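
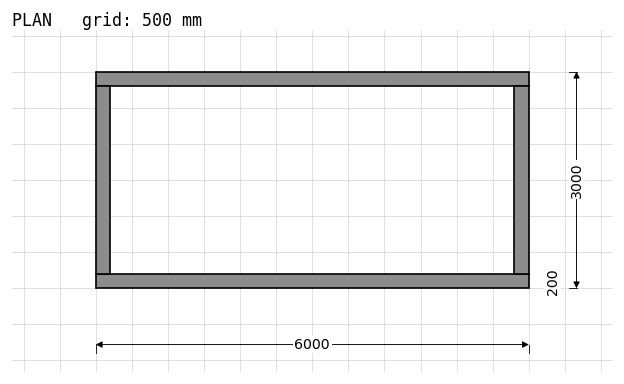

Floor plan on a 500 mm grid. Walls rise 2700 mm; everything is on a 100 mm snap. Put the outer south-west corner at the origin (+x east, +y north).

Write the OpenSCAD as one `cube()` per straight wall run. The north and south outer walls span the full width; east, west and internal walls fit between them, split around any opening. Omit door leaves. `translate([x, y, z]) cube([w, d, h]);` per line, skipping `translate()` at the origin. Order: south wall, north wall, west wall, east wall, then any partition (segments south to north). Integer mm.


cube([6000, 200, 2700]);
translate([0, 2800, 0]) cube([6000, 200, 2700]);
translate([0, 200, 0]) cube([200, 2600, 2700]);
translate([5800, 200, 0]) cube([200, 2600, 2700]);


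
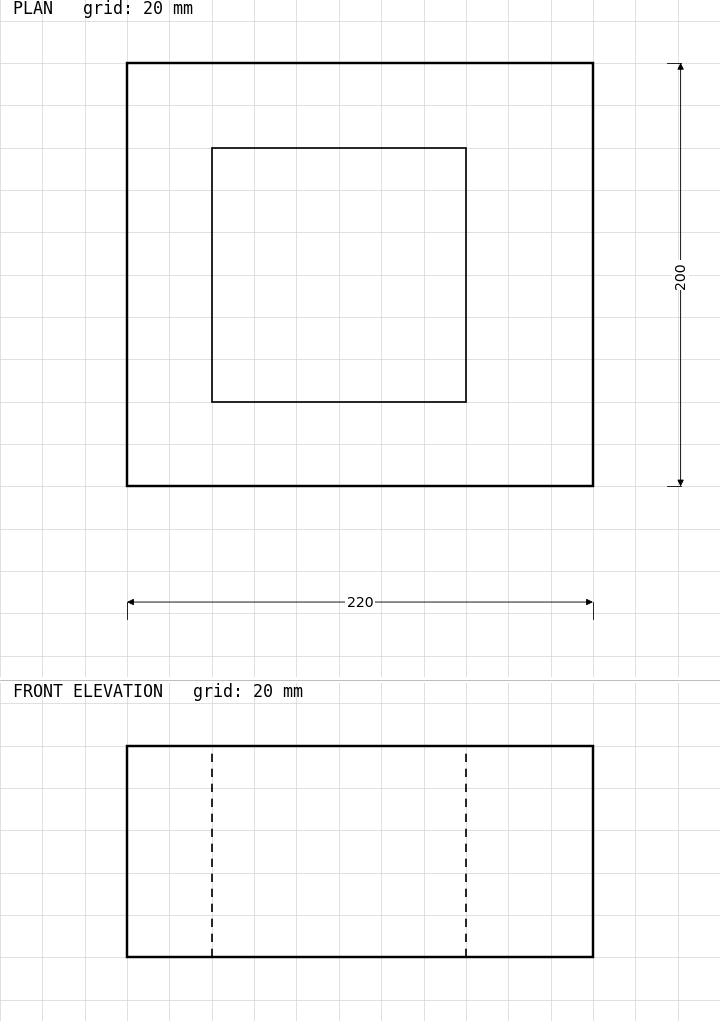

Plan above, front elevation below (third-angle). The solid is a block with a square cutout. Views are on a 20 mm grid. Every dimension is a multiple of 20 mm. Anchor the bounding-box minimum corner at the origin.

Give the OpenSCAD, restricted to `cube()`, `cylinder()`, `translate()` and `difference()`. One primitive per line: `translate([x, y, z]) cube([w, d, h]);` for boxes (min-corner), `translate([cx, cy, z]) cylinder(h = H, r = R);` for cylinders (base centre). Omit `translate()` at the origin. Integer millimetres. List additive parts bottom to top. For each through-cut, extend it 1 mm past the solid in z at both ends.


difference() {
  cube([220, 200, 100]);
  translate([40, 40, -1]) cube([120, 120, 102]);
}


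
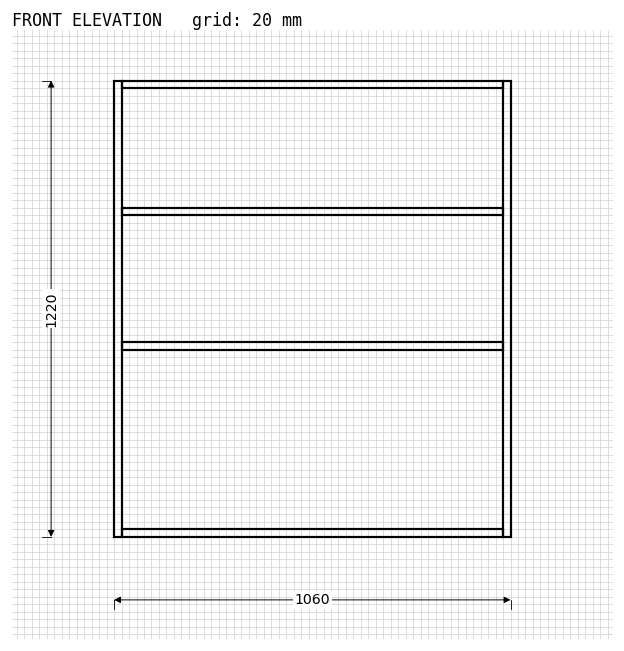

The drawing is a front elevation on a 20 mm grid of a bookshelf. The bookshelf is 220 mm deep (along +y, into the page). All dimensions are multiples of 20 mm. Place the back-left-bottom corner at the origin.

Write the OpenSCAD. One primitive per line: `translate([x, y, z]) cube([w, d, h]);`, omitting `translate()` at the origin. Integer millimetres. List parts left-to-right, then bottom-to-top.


cube([20, 220, 1220]);
translate([20, 0, 0]) cube([1020, 220, 20]);
translate([20, 0, 500]) cube([1020, 220, 20]);
translate([20, 0, 860]) cube([1020, 220, 20]);
translate([20, 0, 1200]) cube([1020, 220, 20]);
translate([1040, 0, 0]) cube([20, 220, 1220]);


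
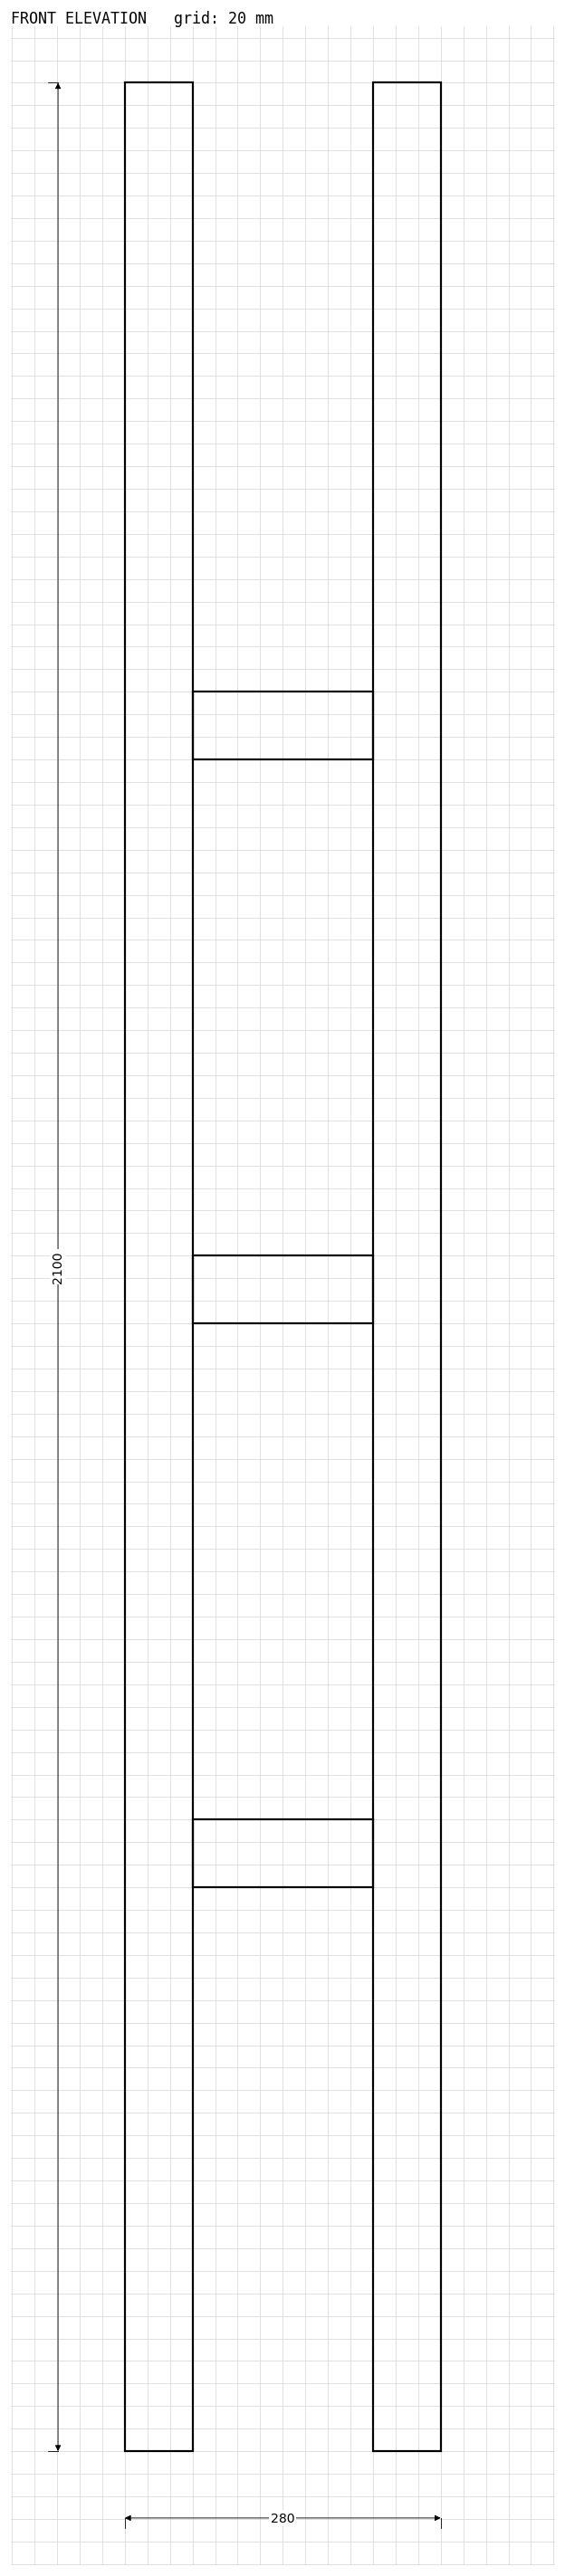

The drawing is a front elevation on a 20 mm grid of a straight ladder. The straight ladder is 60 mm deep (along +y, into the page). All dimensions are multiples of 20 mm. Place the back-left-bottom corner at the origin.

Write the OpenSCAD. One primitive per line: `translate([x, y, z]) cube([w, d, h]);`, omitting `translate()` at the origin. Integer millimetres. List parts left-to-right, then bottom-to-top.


cube([60, 60, 2100]);
translate([60, 0, 500]) cube([160, 60, 60]);
translate([60, 0, 1000]) cube([160, 60, 60]);
translate([60, 0, 1500]) cube([160, 60, 60]);
translate([220, 0, 0]) cube([60, 60, 2100]);


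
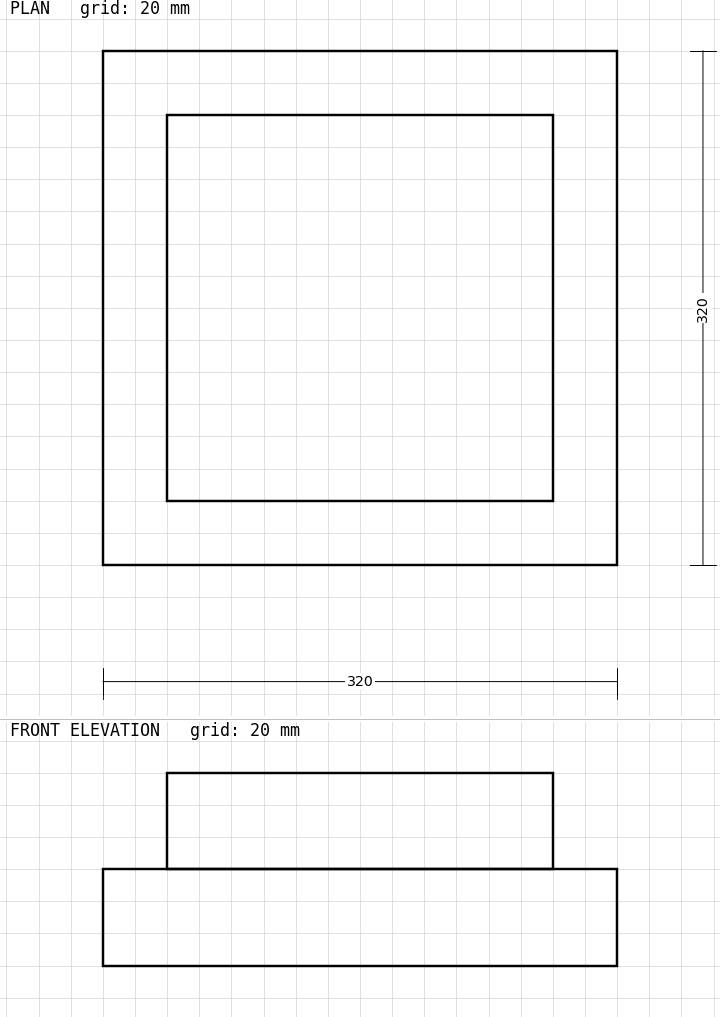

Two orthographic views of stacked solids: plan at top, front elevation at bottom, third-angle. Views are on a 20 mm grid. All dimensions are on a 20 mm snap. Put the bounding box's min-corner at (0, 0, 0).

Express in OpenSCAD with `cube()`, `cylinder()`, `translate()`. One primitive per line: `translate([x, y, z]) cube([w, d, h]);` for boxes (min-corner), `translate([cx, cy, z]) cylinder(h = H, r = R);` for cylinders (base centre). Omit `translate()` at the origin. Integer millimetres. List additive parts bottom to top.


cube([320, 320, 60]);
translate([40, 40, 60]) cube([240, 240, 60]);


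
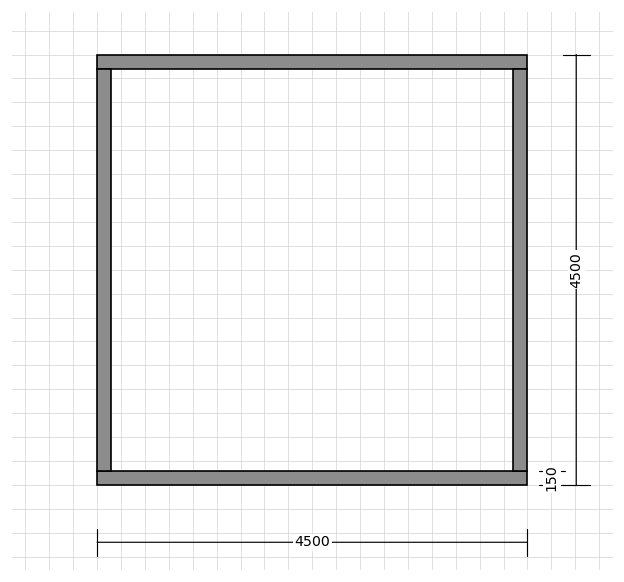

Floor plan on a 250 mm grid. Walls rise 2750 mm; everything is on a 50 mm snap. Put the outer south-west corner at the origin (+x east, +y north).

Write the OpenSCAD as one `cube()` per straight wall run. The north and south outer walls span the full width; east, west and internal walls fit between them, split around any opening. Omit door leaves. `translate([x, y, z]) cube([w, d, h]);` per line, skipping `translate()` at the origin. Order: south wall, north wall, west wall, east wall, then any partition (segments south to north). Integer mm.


cube([4500, 150, 2750]);
translate([0, 4350, 0]) cube([4500, 150, 2750]);
translate([0, 150, 0]) cube([150, 4200, 2750]);
translate([4350, 150, 0]) cube([150, 4200, 2750]);


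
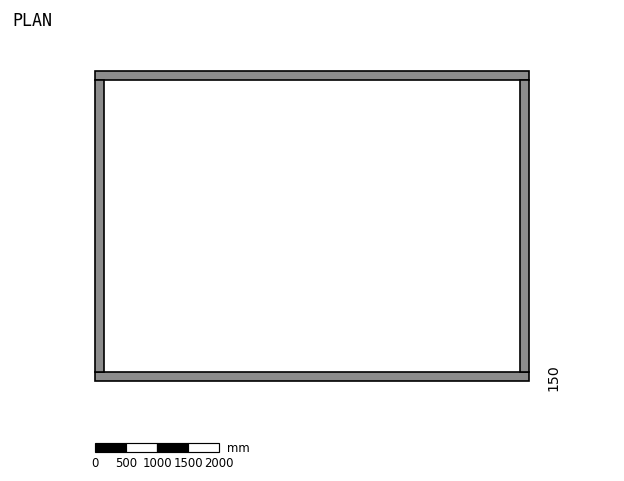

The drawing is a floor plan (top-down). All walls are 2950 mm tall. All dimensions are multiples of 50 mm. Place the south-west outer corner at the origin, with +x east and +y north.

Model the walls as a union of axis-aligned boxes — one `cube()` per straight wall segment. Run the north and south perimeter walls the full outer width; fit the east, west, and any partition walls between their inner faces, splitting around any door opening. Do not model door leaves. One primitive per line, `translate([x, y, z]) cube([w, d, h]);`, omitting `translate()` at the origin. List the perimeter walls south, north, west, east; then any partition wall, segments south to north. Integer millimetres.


cube([7000, 150, 2950]);
translate([0, 4850, 0]) cube([7000, 150, 2950]);
translate([0, 150, 0]) cube([150, 4700, 2950]);
translate([6850, 150, 0]) cube([150, 4700, 2950]);


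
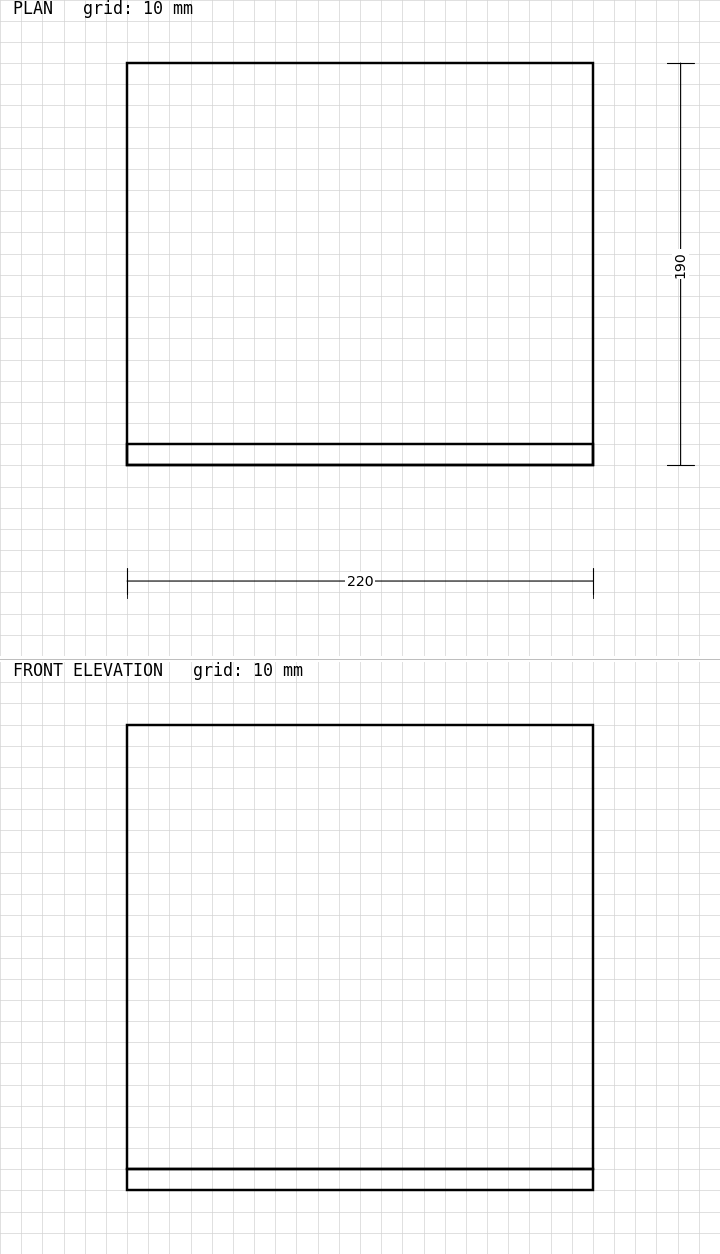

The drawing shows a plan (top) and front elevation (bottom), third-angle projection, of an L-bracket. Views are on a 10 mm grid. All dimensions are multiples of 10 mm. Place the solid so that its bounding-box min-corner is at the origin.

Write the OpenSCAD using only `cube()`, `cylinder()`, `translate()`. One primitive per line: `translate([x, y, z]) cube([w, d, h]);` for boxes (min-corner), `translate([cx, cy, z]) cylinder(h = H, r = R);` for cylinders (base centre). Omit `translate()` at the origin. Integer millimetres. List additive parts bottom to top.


cube([220, 190, 10]);
translate([0, 0, 10]) cube([220, 10, 210]);


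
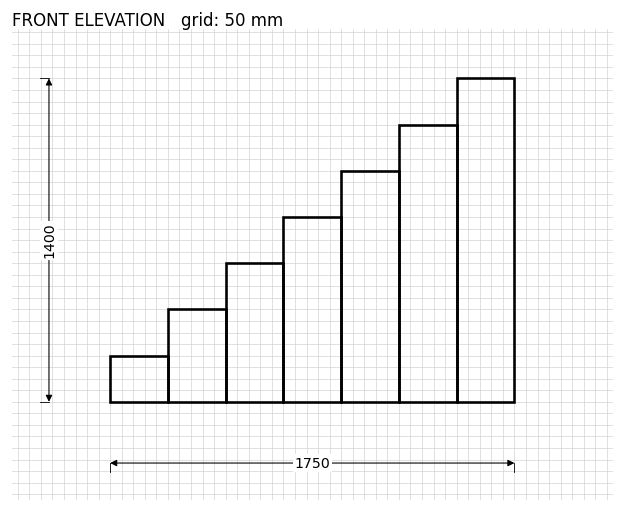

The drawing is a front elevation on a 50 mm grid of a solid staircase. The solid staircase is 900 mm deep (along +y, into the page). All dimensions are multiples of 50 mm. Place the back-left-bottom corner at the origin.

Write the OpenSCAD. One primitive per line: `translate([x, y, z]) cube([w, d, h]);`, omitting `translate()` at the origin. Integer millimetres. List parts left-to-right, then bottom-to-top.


cube([250, 900, 200]);
translate([250, 0, 0]) cube([250, 900, 400]);
translate([500, 0, 0]) cube([250, 900, 600]);
translate([750, 0, 0]) cube([250, 900, 800]);
translate([1000, 0, 0]) cube([250, 900, 1000]);
translate([1250, 0, 0]) cube([250, 900, 1200]);
translate([1500, 0, 0]) cube([250, 900, 1400]);


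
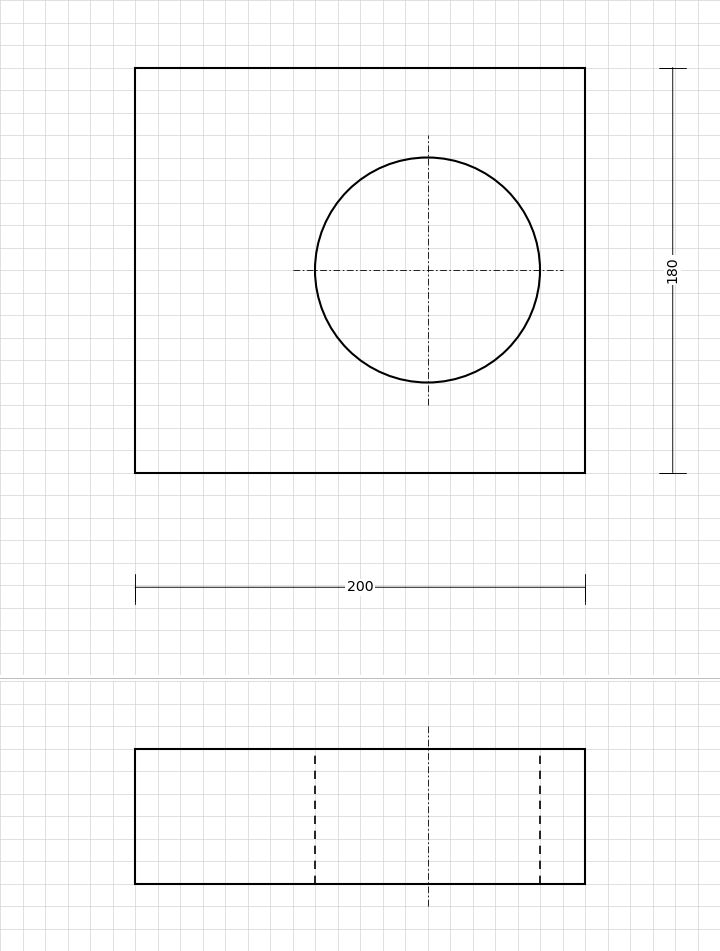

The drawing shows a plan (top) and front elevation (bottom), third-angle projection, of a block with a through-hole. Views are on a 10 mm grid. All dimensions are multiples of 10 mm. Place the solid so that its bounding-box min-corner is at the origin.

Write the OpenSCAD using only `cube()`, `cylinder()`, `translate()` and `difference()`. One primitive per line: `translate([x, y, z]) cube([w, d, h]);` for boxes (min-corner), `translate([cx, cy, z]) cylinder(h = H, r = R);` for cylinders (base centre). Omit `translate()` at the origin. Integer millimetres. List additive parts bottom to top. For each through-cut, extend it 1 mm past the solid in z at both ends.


difference() {
  cube([200, 180, 60]);
  translate([130, 90, -1]) cylinder(h = 62, r = 50);
}


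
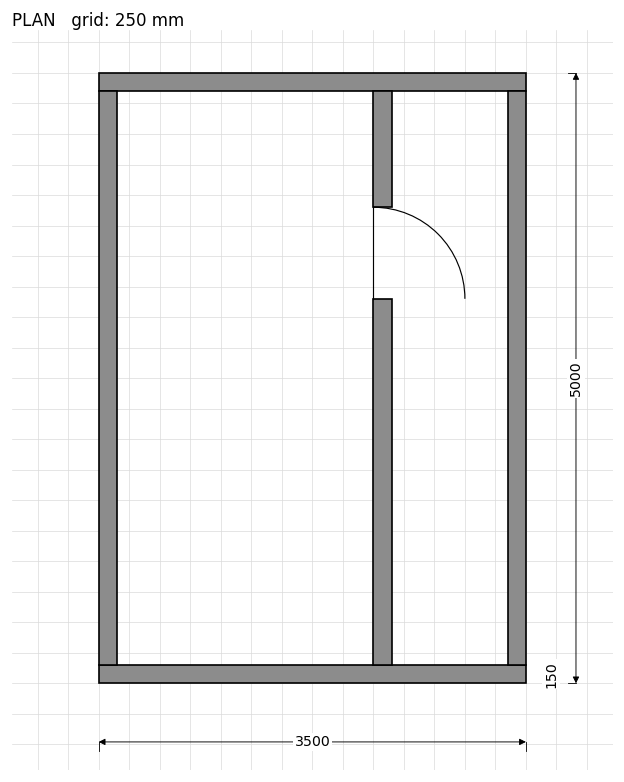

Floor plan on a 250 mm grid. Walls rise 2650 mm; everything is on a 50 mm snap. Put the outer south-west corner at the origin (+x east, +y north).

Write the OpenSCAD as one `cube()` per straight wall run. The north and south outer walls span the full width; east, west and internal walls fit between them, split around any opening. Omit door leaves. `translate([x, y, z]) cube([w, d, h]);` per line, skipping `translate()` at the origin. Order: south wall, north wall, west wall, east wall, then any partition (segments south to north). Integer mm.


cube([3500, 150, 2650]);
translate([0, 4850, 0]) cube([3500, 150, 2650]);
translate([0, 150, 0]) cube([150, 4700, 2650]);
translate([3350, 150, 0]) cube([150, 4700, 2650]);
translate([2250, 150, 0]) cube([150, 3000, 2650]);
translate([2250, 3900, 0]) cube([150, 950, 2650]);


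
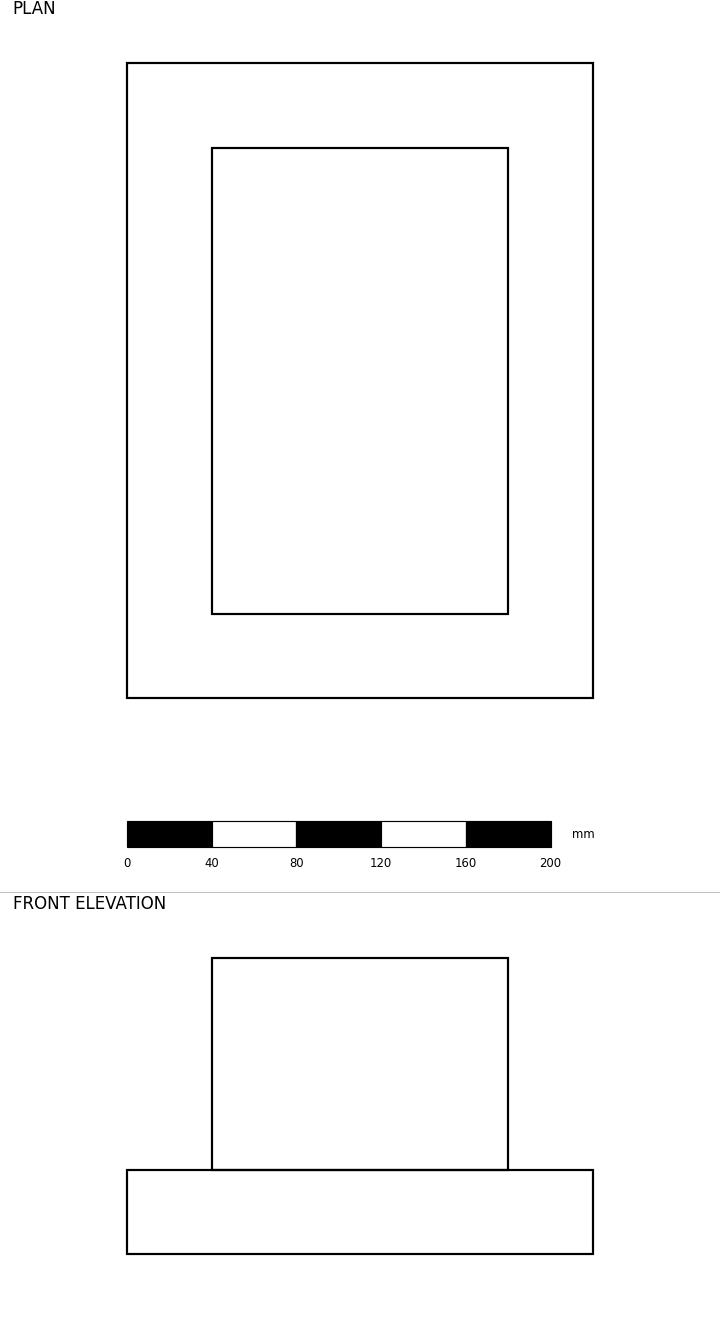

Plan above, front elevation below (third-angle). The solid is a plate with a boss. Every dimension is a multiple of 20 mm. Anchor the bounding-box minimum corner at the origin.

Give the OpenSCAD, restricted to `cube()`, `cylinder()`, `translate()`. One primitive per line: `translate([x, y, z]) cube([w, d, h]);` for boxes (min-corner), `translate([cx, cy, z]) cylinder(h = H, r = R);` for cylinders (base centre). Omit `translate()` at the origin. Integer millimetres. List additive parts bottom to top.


cube([220, 300, 40]);
translate([40, 40, 40]) cube([140, 220, 100]);


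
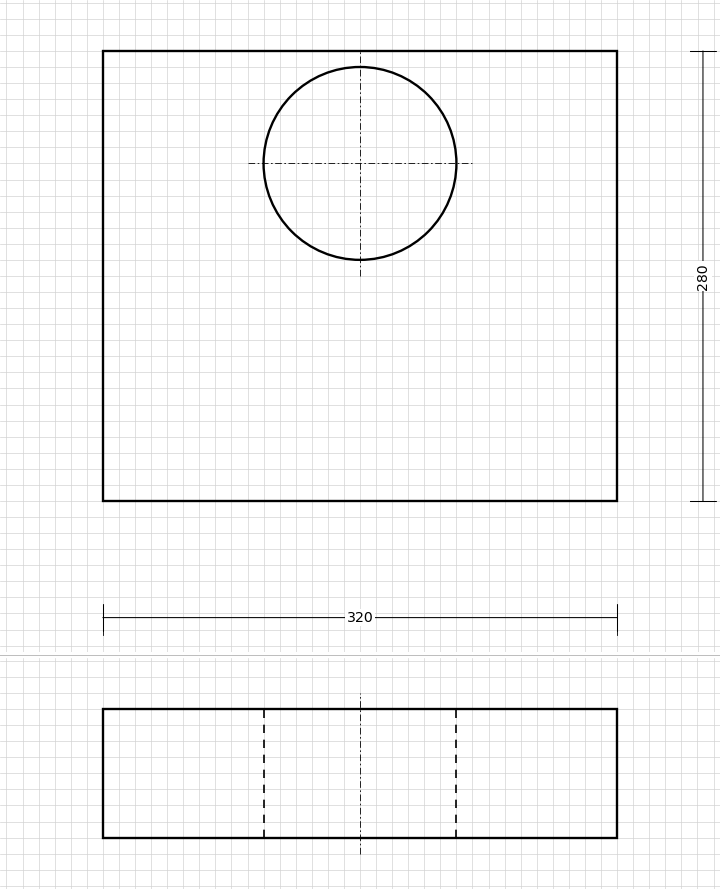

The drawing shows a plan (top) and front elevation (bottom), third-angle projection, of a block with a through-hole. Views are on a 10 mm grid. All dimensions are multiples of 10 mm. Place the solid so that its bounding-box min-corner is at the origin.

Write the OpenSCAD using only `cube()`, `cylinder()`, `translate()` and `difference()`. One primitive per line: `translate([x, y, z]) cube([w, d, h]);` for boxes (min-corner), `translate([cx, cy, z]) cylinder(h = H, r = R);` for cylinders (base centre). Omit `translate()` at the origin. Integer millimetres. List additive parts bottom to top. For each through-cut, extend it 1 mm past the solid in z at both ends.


difference() {
  cube([320, 280, 80]);
  translate([160, 210, -1]) cylinder(h = 82, r = 60);
}


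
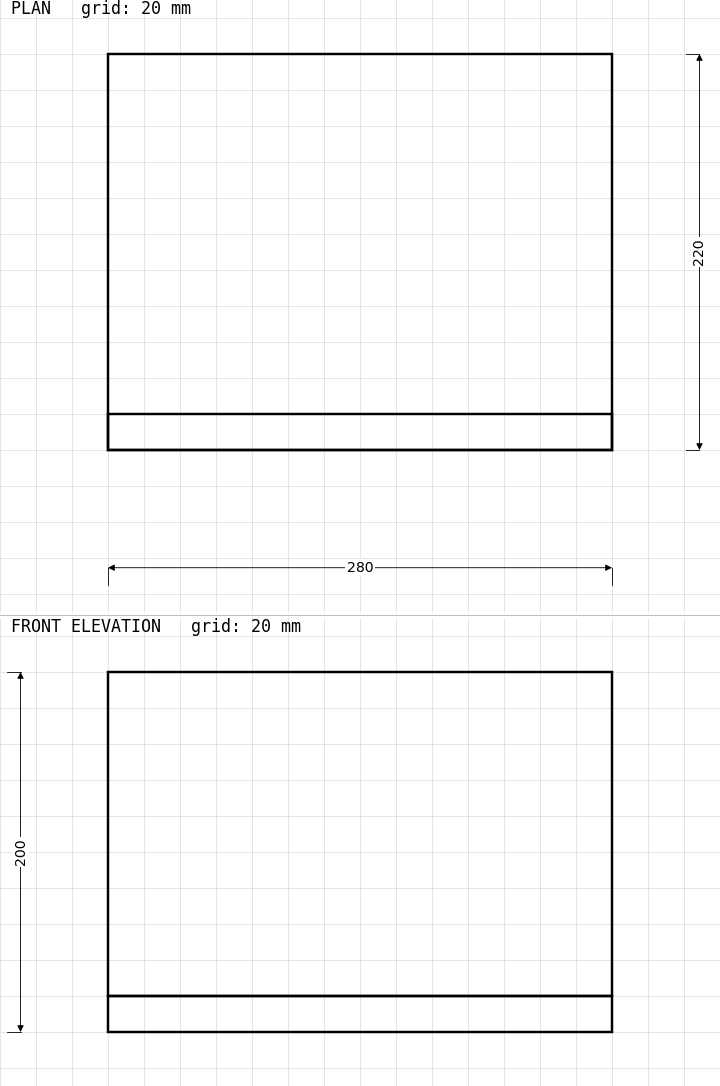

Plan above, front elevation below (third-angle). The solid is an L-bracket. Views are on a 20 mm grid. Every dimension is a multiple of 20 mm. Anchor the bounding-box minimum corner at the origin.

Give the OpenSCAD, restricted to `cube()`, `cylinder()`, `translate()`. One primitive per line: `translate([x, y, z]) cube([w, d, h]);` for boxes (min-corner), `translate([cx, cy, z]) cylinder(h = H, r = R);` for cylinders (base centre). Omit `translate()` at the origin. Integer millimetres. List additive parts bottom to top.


cube([280, 220, 20]);
translate([0, 0, 20]) cube([280, 20, 180]);


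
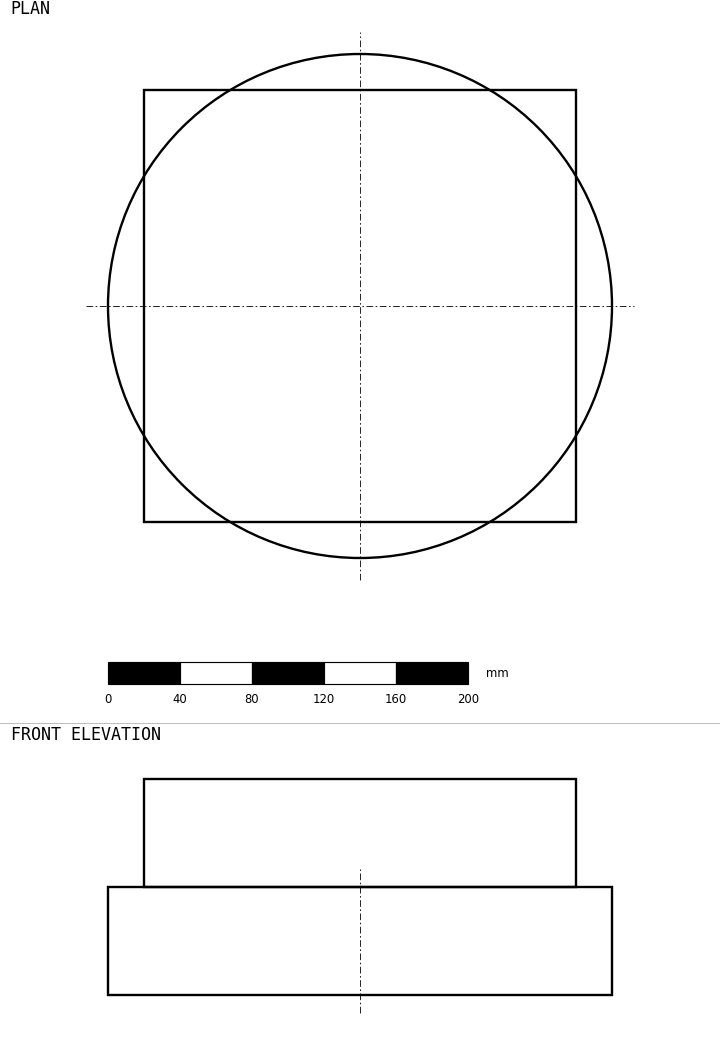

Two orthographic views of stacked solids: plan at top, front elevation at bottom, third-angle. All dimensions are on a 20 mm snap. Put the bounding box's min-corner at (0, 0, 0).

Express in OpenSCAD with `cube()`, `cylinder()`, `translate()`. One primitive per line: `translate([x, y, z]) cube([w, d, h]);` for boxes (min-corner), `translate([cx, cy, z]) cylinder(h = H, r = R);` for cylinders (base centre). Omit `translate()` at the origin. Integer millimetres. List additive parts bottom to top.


translate([140, 140, 0]) cylinder(h = 60, r = 140);
translate([20, 20, 60]) cube([240, 240, 60]);


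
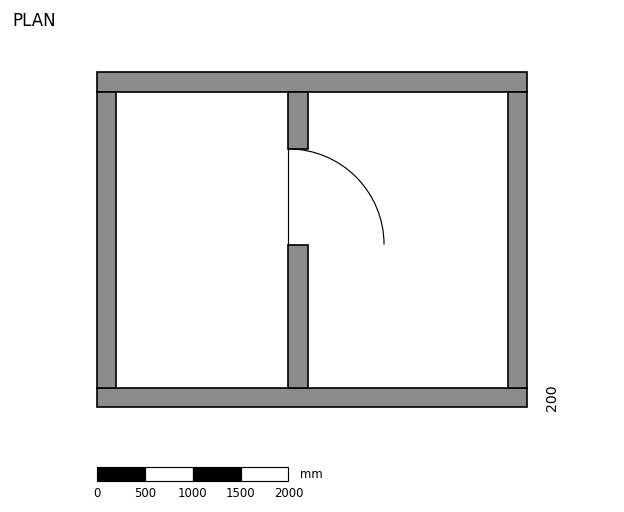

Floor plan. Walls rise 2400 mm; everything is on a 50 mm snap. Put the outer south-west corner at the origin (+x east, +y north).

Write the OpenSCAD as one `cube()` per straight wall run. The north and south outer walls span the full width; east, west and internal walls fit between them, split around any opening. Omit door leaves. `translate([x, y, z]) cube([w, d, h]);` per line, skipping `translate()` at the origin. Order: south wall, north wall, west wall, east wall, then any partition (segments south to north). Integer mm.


cube([4500, 200, 2400]);
translate([0, 3300, 0]) cube([4500, 200, 2400]);
translate([0, 200, 0]) cube([200, 3100, 2400]);
translate([4300, 200, 0]) cube([200, 3100, 2400]);
translate([2000, 200, 0]) cube([200, 1500, 2400]);
translate([2000, 2700, 0]) cube([200, 600, 2400]);


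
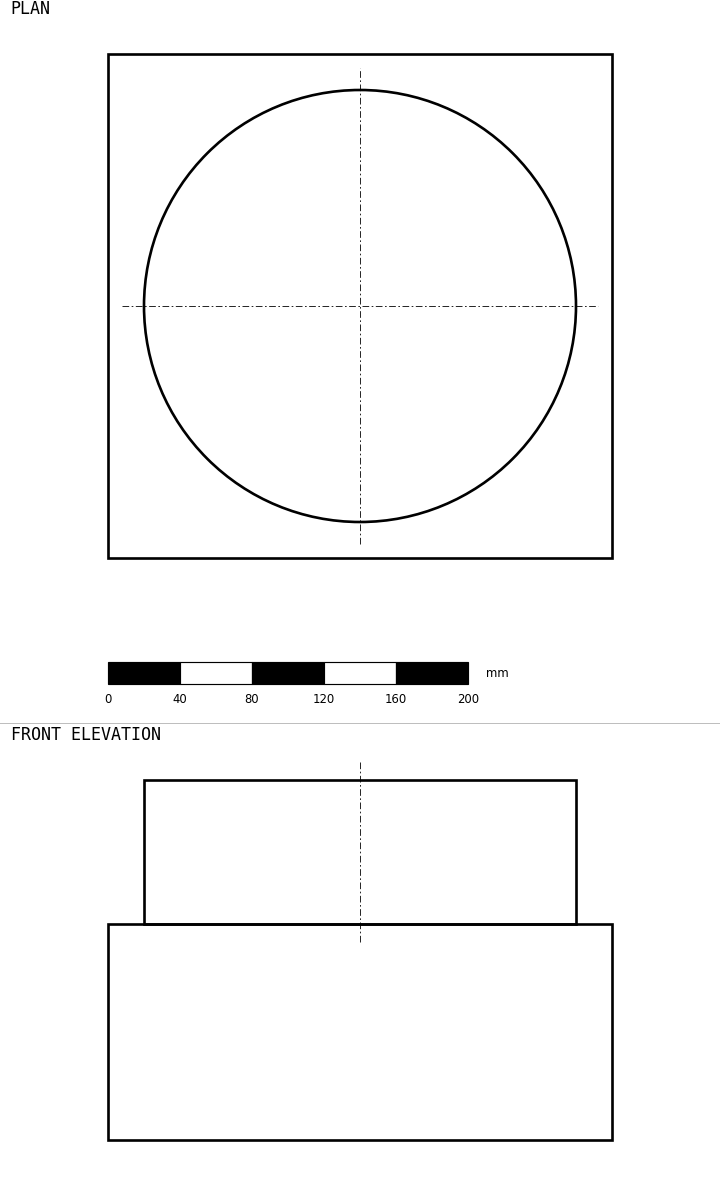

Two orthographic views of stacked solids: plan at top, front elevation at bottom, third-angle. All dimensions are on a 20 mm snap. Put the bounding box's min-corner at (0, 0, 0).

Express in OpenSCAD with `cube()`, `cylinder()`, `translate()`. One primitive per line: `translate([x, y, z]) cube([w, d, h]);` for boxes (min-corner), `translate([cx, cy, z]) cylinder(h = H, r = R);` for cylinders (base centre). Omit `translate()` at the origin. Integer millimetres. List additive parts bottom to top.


cube([280, 280, 120]);
translate([140, 140, 120]) cylinder(h = 80, r = 120);


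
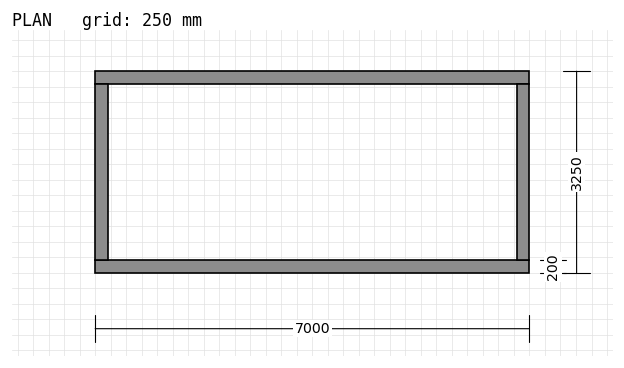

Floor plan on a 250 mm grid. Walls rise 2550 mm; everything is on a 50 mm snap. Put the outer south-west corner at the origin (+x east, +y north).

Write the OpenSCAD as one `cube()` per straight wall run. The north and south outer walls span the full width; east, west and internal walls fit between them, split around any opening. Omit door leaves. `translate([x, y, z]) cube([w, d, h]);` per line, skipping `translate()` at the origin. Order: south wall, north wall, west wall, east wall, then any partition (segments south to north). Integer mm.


cube([7000, 200, 2550]);
translate([0, 3050, 0]) cube([7000, 200, 2550]);
translate([0, 200, 0]) cube([200, 2850, 2550]);
translate([6800, 200, 0]) cube([200, 2850, 2550]);


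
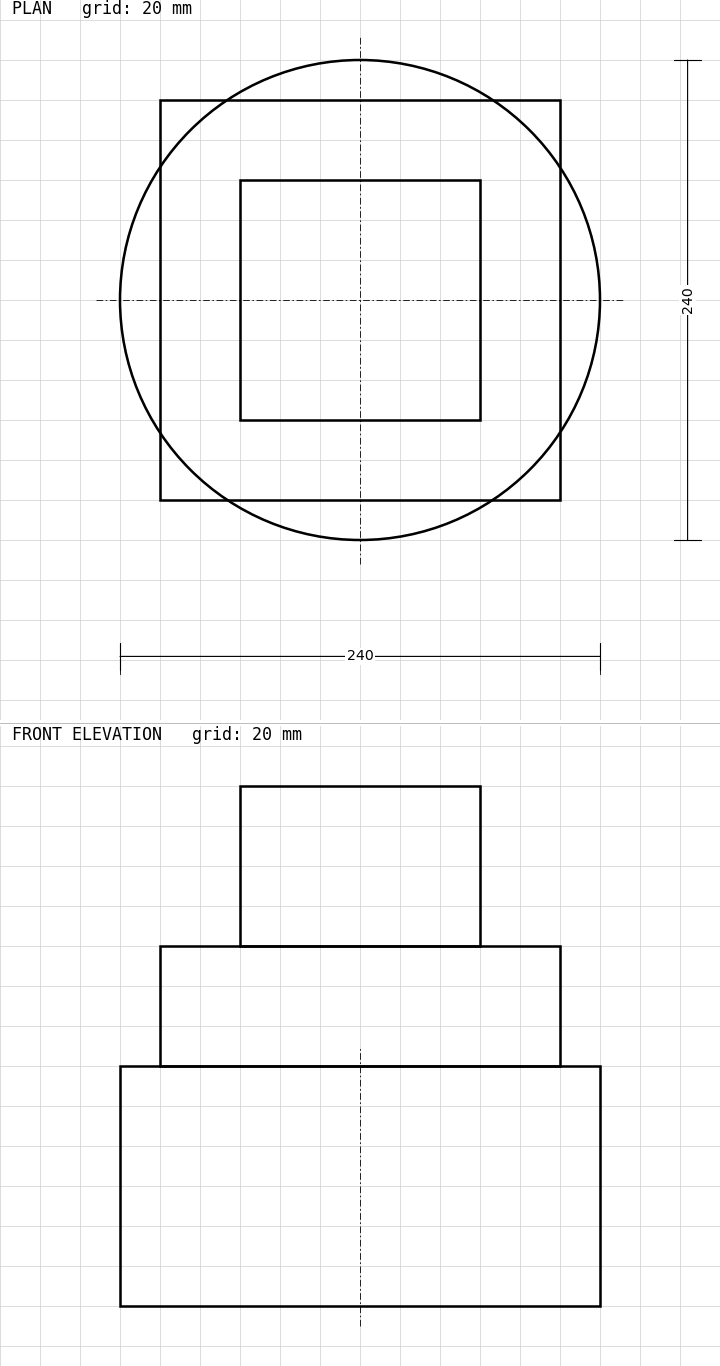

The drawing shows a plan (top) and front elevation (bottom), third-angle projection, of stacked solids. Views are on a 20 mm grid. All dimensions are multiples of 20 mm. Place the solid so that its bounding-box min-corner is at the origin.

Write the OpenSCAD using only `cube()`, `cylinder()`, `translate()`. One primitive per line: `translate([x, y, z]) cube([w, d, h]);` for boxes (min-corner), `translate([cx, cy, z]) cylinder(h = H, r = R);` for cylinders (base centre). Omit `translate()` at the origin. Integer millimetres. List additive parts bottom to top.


translate([120, 120, 0]) cylinder(h = 120, r = 120);
translate([20, 20, 120]) cube([200, 200, 60]);
translate([60, 60, 180]) cube([120, 120, 80]);


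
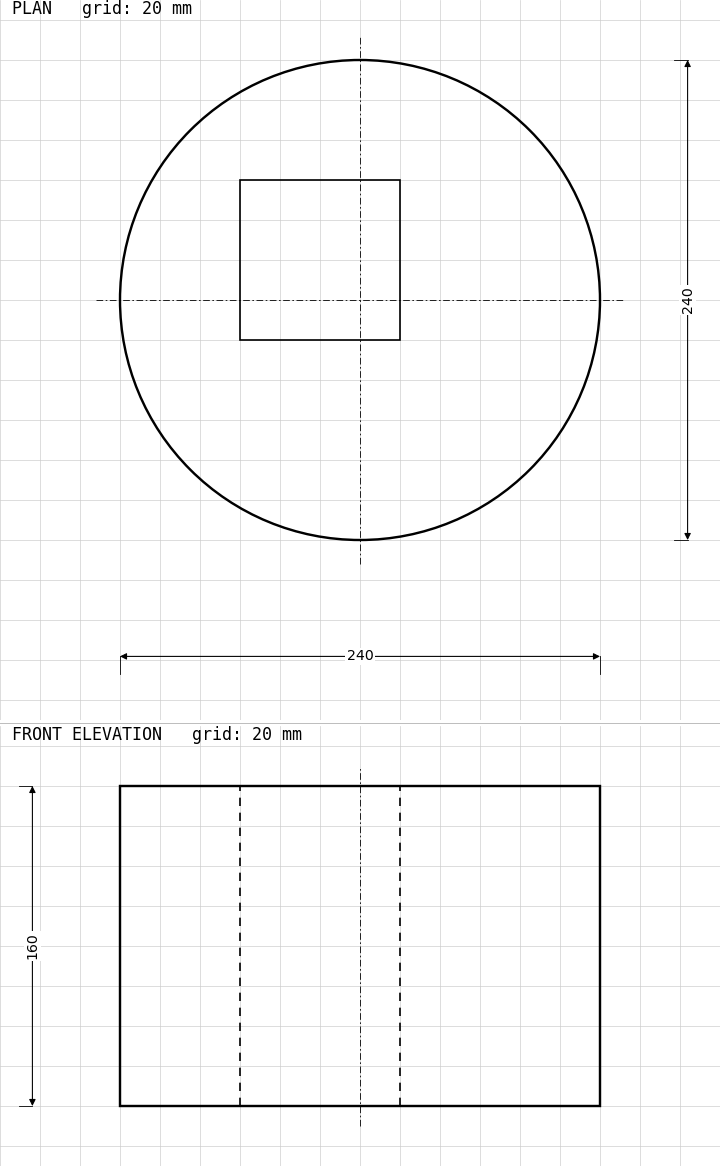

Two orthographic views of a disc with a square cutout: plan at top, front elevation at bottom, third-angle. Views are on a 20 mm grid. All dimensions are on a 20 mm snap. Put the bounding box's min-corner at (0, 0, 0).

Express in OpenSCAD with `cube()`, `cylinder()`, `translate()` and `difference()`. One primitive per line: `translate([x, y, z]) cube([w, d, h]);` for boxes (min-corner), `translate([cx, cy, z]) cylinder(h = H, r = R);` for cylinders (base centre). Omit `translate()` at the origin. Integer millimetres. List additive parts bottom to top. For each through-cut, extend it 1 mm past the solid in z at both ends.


difference() {
  translate([120, 120, 0]) cylinder(h = 160, r = 120);
  translate([60, 100, -1]) cube([80, 80, 162]);
}


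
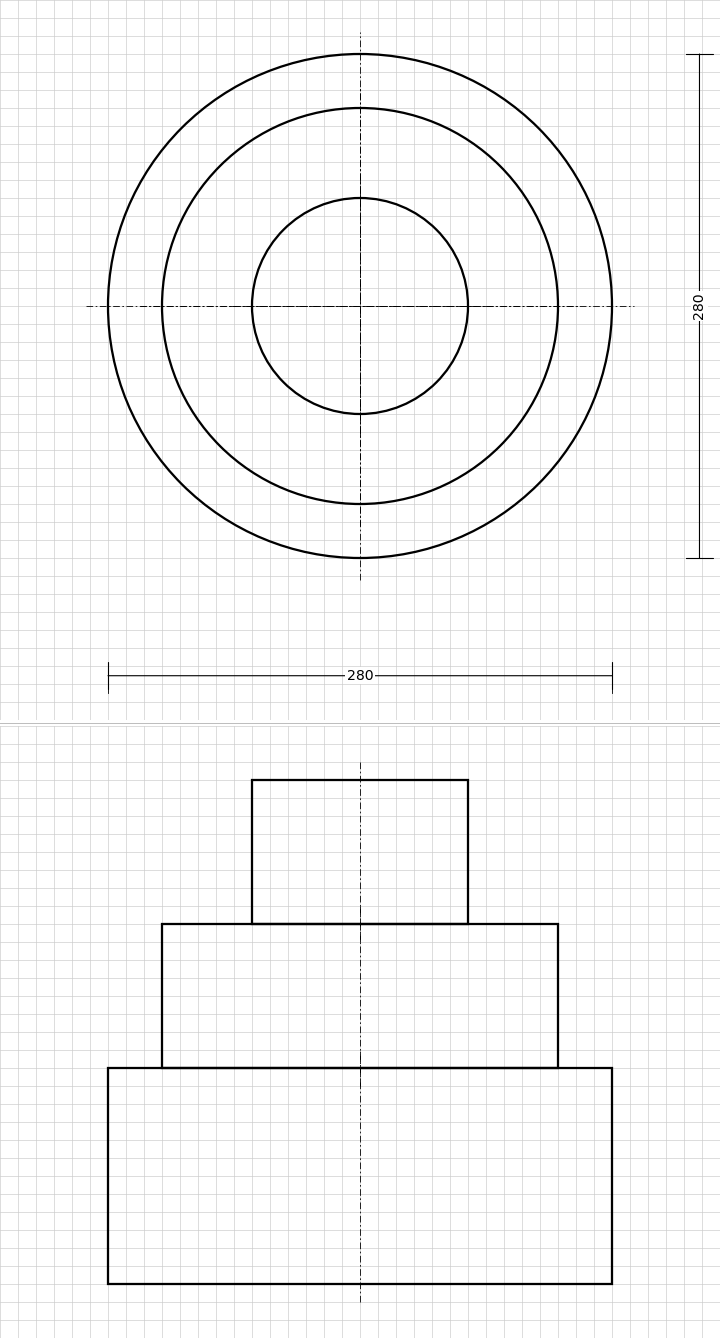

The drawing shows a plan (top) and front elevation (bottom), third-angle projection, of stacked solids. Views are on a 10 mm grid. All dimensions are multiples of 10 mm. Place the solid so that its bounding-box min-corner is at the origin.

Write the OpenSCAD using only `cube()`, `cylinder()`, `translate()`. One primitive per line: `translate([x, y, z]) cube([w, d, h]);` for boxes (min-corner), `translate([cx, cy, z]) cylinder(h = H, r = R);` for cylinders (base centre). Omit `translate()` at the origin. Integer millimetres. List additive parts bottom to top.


translate([140, 140, 0]) cylinder(h = 120, r = 140);
translate([140, 140, 120]) cylinder(h = 80, r = 110);
translate([140, 140, 200]) cylinder(h = 80, r = 60);


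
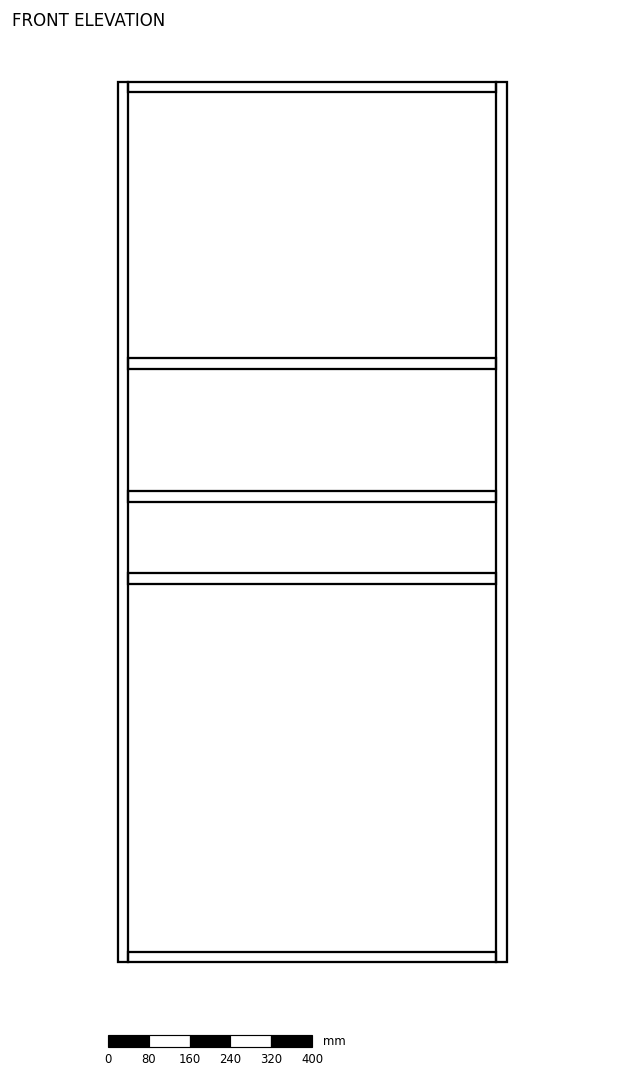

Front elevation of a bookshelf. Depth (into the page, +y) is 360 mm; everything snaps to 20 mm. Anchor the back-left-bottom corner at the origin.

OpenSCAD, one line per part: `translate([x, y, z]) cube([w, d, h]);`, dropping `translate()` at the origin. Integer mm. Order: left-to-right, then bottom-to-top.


cube([20, 360, 1720]);
translate([20, 0, 0]) cube([720, 360, 20]);
translate([20, 0, 740]) cube([720, 360, 20]);
translate([20, 0, 900]) cube([720, 360, 20]);
translate([20, 0, 1160]) cube([720, 360, 20]);
translate([20, 0, 1700]) cube([720, 360, 20]);
translate([740, 0, 0]) cube([20, 360, 1720]);


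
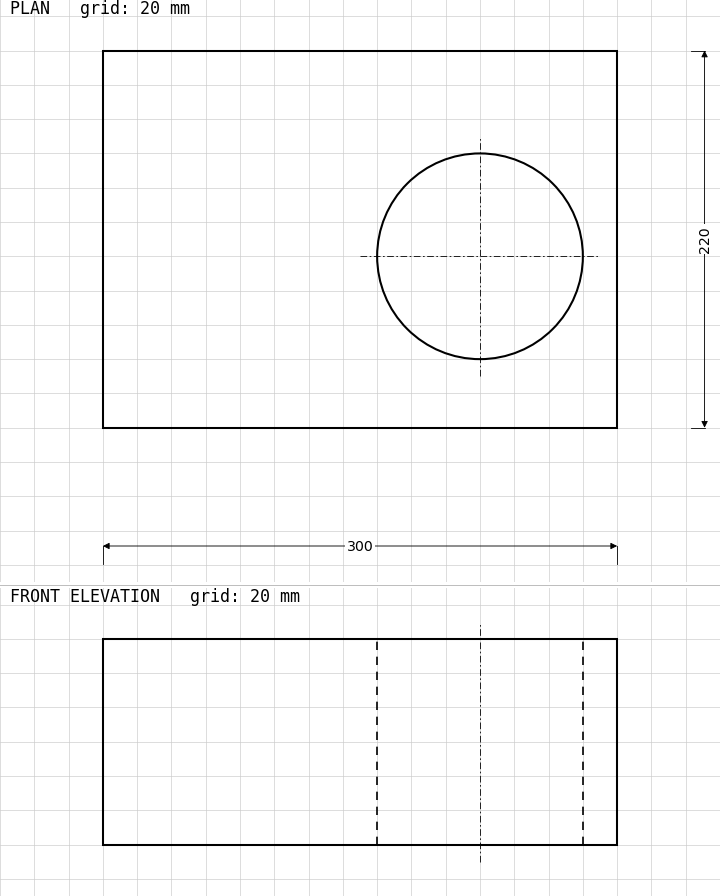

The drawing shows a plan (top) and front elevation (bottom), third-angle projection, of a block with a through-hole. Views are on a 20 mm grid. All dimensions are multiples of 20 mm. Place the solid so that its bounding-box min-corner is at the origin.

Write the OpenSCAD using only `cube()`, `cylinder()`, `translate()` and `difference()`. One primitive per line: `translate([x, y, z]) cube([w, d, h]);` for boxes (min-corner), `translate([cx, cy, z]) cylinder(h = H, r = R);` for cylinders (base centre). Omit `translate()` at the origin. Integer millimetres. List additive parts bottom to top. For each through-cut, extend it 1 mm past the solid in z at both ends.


difference() {
  cube([300, 220, 120]);
  translate([220, 100, -1]) cylinder(h = 122, r = 60);
}


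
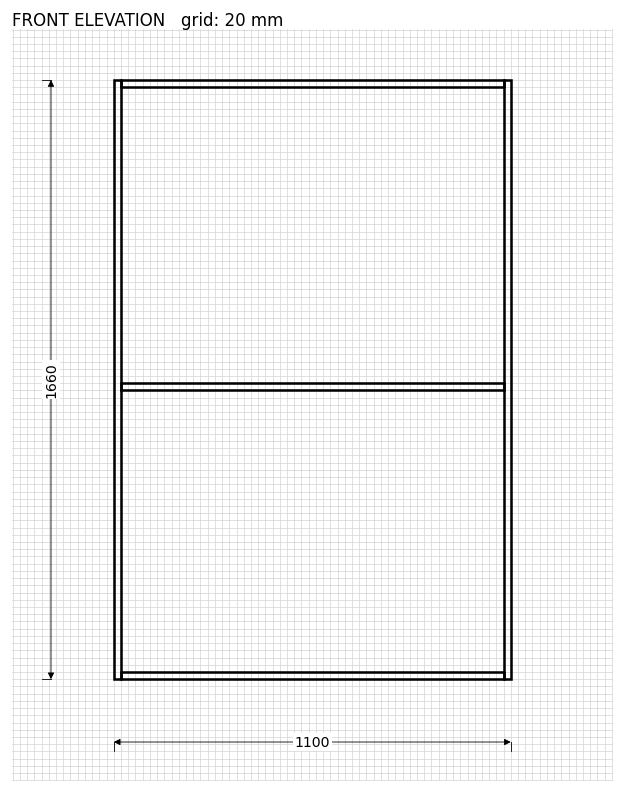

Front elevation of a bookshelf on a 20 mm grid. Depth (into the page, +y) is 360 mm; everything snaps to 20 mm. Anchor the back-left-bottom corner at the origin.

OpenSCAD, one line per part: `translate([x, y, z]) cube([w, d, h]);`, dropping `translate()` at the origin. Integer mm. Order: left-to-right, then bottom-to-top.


cube([20, 360, 1660]);
translate([20, 0, 0]) cube([1060, 360, 20]);
translate([20, 0, 800]) cube([1060, 360, 20]);
translate([20, 0, 1640]) cube([1060, 360, 20]);
translate([1080, 0, 0]) cube([20, 360, 1660]);


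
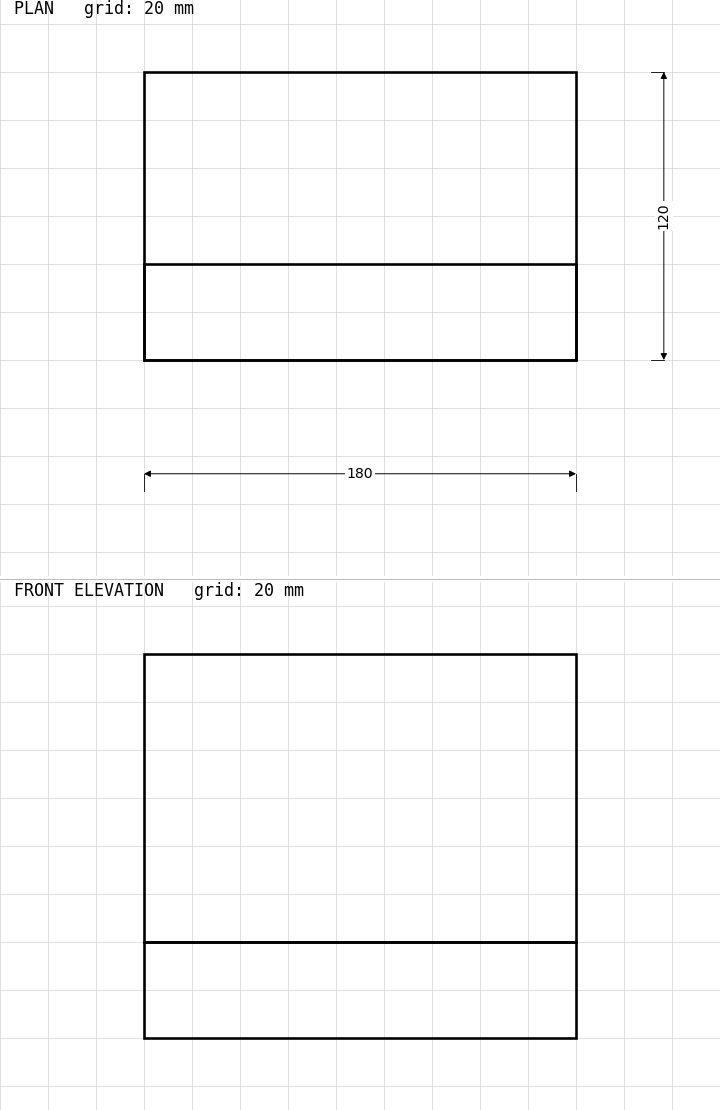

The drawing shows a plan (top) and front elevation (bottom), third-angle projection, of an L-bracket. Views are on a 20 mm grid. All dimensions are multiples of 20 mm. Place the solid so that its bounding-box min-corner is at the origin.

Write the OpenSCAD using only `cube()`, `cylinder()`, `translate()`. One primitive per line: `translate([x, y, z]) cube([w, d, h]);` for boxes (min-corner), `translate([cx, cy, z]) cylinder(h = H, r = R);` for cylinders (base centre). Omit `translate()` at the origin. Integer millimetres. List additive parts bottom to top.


cube([180, 120, 40]);
translate([0, 0, 40]) cube([180, 40, 120]);


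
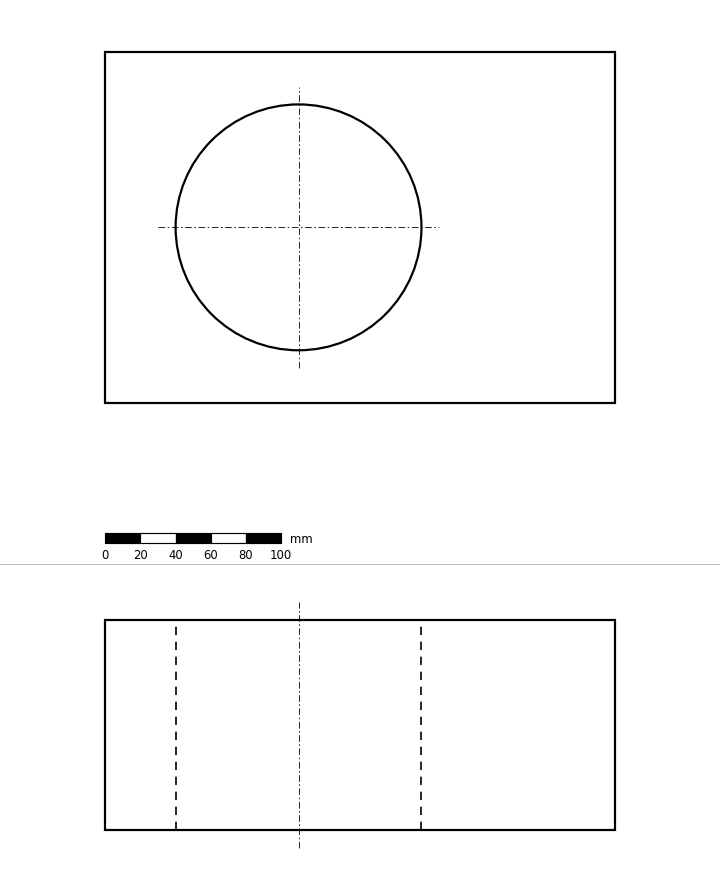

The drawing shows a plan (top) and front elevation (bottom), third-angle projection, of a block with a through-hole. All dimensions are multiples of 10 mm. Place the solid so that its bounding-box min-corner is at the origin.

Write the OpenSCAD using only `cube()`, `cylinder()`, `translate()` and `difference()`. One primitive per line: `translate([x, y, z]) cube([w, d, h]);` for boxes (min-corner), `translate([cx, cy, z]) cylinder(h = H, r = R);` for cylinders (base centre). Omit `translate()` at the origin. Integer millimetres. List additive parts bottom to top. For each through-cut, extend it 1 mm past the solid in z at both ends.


difference() {
  cube([290, 200, 120]);
  translate([110, 100, -1]) cylinder(h = 122, r = 70);
}


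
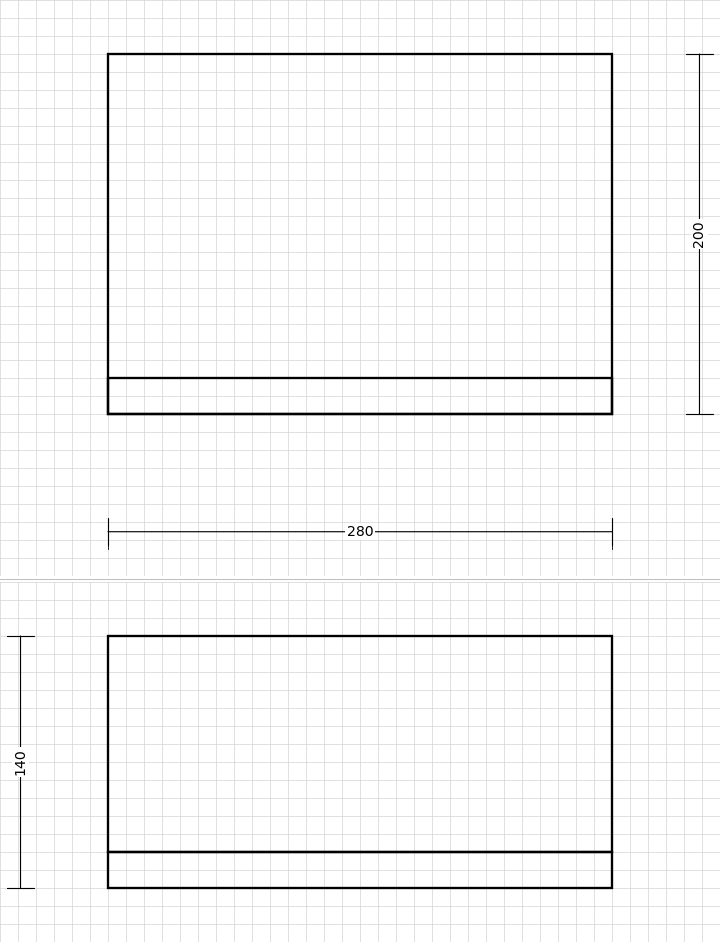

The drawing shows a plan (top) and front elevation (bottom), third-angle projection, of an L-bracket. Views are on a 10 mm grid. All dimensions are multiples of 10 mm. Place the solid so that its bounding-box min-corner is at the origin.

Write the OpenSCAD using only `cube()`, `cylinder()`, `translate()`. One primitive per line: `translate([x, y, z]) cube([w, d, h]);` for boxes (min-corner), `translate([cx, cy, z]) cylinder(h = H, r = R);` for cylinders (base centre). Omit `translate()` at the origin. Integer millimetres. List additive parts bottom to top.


cube([280, 200, 20]);
translate([0, 0, 20]) cube([280, 20, 120]);


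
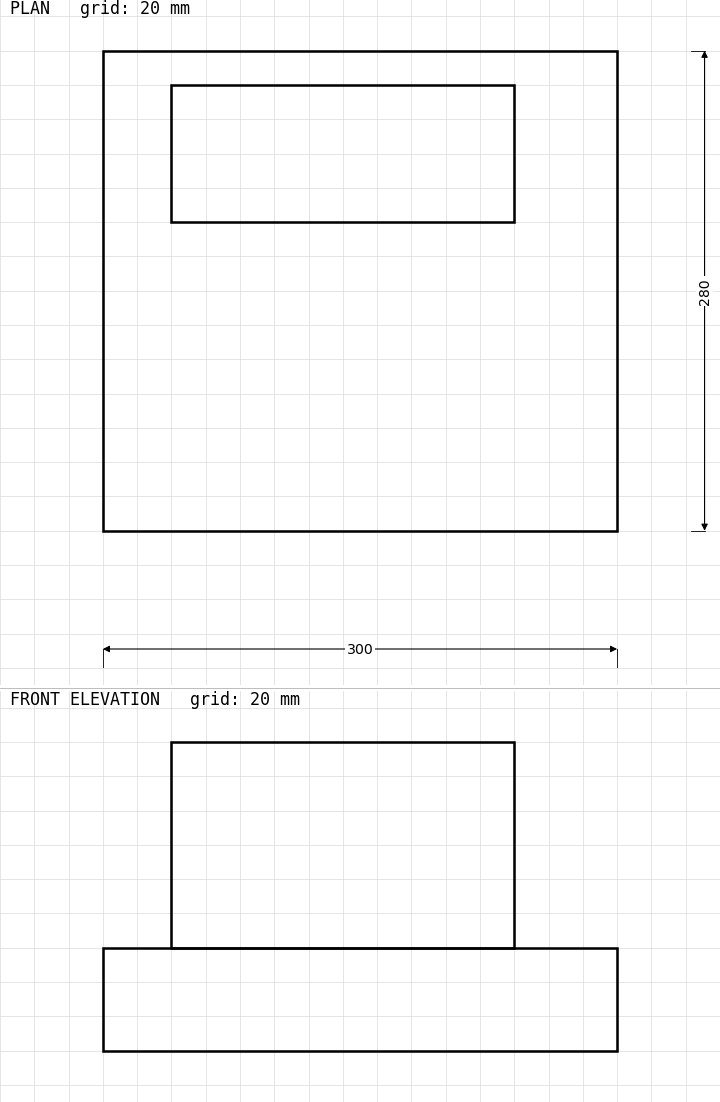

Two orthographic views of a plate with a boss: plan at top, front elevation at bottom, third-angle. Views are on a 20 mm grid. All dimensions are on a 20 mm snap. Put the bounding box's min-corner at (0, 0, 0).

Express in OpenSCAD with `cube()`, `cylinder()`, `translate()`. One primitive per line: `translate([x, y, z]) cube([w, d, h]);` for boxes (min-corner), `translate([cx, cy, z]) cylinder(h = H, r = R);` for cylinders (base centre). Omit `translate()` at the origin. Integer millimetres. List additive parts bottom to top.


cube([300, 280, 60]);
translate([40, 180, 60]) cube([200, 80, 120]);


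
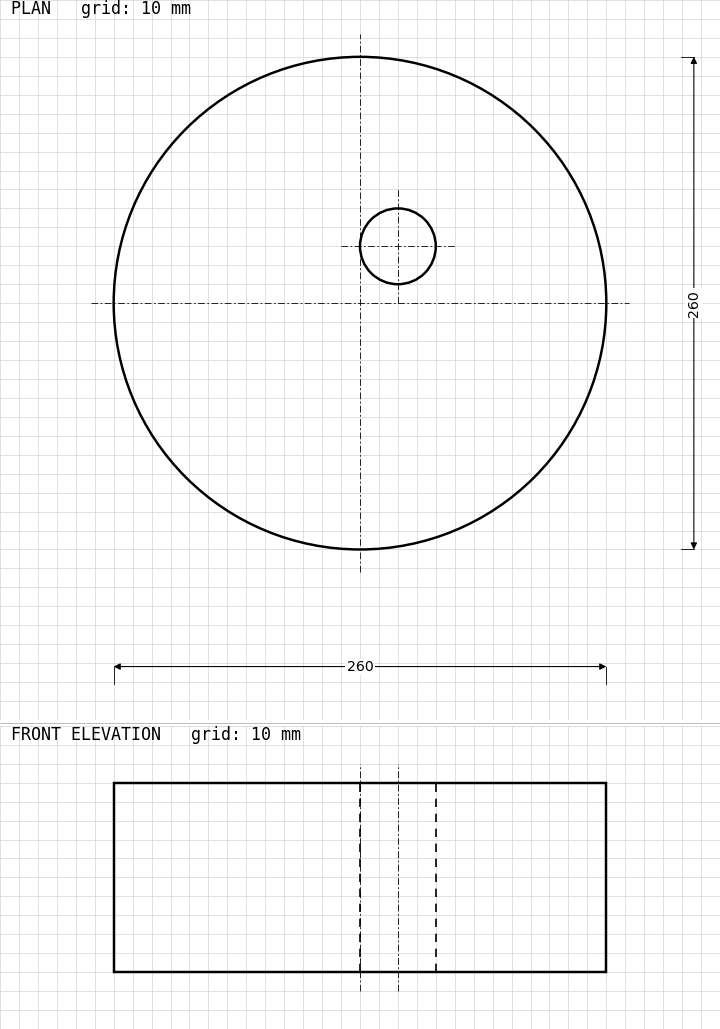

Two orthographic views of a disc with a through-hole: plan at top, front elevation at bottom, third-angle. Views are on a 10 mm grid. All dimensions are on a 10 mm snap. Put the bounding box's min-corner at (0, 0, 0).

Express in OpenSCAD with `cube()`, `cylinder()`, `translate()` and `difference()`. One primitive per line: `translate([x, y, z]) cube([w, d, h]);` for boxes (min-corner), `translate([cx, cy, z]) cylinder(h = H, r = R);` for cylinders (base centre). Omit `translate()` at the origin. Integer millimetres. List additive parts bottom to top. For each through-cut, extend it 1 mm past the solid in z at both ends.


difference() {
  translate([130, 130, 0]) cylinder(h = 100, r = 130);
  translate([150, 160, -1]) cylinder(h = 102, r = 20);
}


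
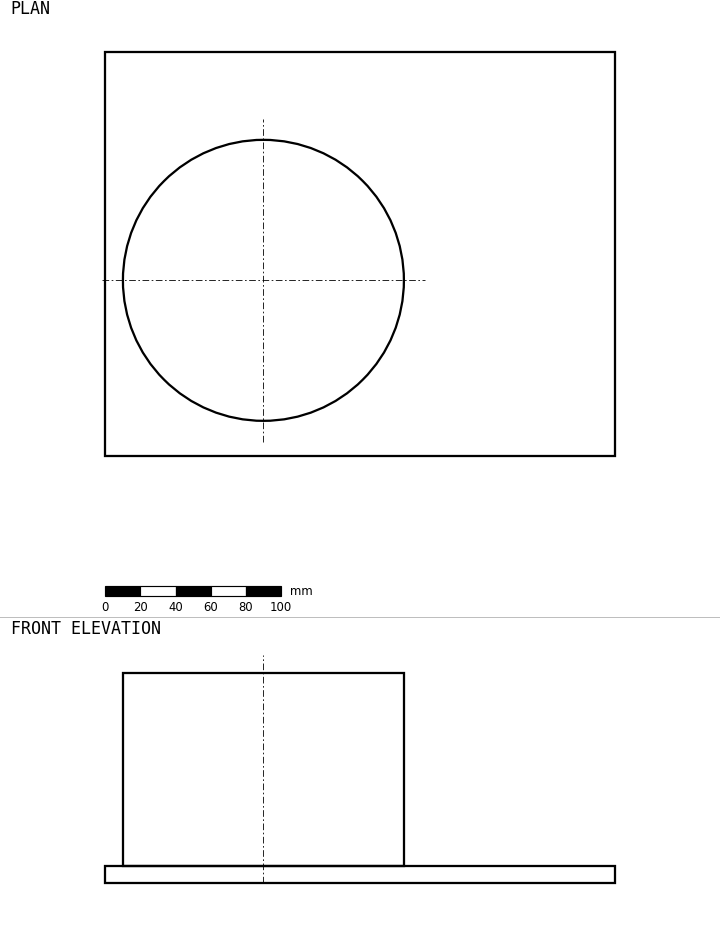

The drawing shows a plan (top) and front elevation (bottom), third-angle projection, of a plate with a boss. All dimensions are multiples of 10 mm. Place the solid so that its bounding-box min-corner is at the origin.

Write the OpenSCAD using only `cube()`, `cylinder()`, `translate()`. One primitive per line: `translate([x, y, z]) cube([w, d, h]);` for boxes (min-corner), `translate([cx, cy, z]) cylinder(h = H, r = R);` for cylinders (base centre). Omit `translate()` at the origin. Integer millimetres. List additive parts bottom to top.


cube([290, 230, 10]);
translate([90, 100, 10]) cylinder(h = 110, r = 80);


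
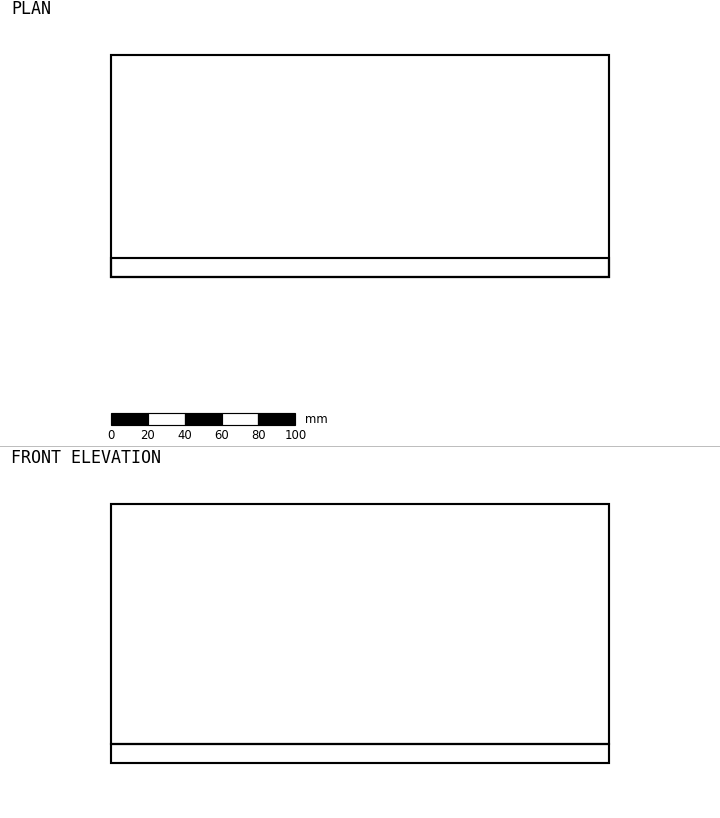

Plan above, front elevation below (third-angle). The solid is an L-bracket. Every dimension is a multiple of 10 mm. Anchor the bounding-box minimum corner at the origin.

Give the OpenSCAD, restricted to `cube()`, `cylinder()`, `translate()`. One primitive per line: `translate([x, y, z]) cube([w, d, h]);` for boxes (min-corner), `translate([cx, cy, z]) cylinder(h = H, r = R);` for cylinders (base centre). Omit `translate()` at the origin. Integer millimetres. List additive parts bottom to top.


cube([270, 120, 10]);
translate([0, 0, 10]) cube([270, 10, 130]);


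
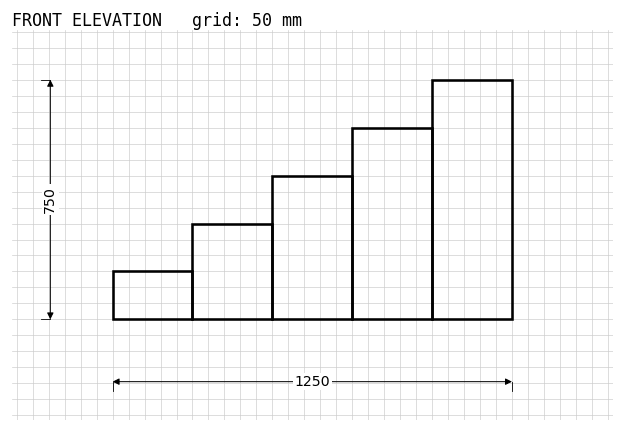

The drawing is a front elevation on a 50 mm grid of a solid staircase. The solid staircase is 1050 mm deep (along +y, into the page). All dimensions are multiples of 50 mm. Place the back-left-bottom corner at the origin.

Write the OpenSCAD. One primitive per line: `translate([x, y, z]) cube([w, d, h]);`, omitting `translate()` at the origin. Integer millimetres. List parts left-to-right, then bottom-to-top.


cube([250, 1050, 150]);
translate([250, 0, 0]) cube([250, 1050, 300]);
translate([500, 0, 0]) cube([250, 1050, 450]);
translate([750, 0, 0]) cube([250, 1050, 600]);
translate([1000, 0, 0]) cube([250, 1050, 750]);


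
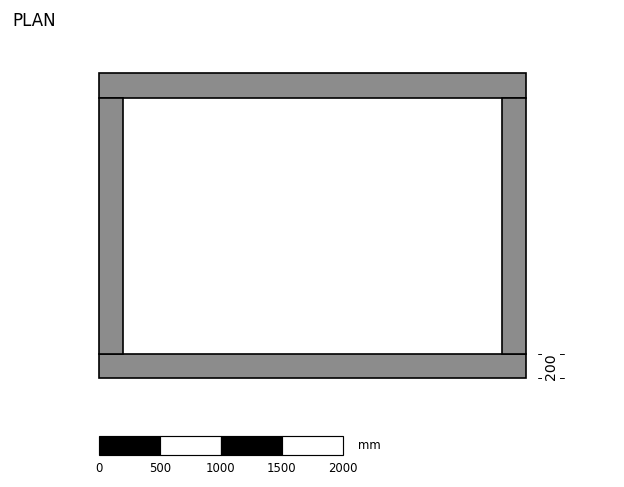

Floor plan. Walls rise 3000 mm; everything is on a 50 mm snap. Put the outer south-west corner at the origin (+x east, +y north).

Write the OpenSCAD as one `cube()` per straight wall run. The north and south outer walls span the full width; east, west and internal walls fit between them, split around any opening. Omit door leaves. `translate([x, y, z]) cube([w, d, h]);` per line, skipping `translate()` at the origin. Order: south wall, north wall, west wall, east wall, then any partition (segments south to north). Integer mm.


cube([3500, 200, 3000]);
translate([0, 2300, 0]) cube([3500, 200, 3000]);
translate([0, 200, 0]) cube([200, 2100, 3000]);
translate([3300, 200, 0]) cube([200, 2100, 3000]);


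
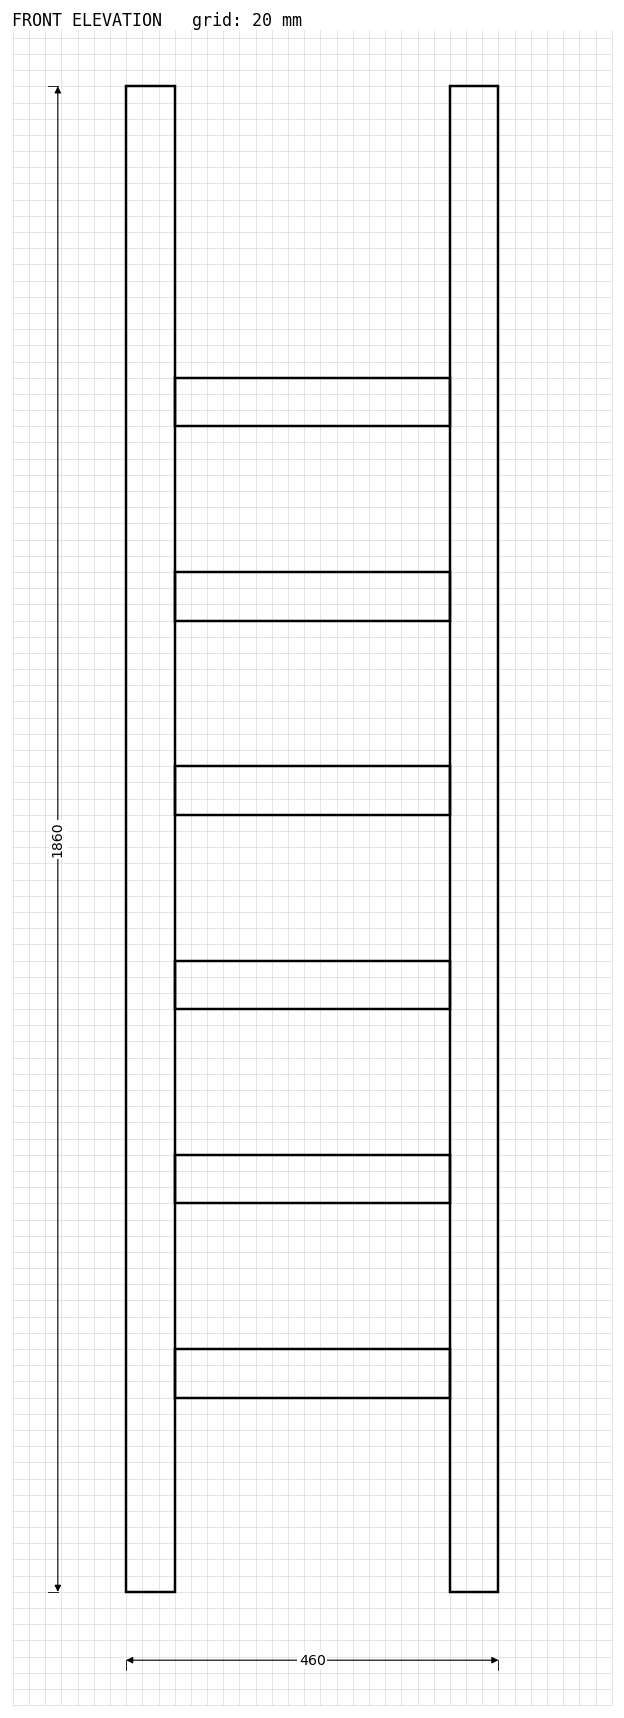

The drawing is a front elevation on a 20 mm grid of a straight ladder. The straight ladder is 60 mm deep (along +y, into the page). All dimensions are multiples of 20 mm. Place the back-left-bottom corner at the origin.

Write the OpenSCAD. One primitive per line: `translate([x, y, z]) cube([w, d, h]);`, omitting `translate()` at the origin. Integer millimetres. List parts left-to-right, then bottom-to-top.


cube([60, 60, 1860]);
translate([60, 0, 240]) cube([340, 60, 60]);
translate([60, 0, 480]) cube([340, 60, 60]);
translate([60, 0, 720]) cube([340, 60, 60]);
translate([60, 0, 960]) cube([340, 60, 60]);
translate([60, 0, 1200]) cube([340, 60, 60]);
translate([60, 0, 1440]) cube([340, 60, 60]);
translate([400, 0, 0]) cube([60, 60, 1860]);


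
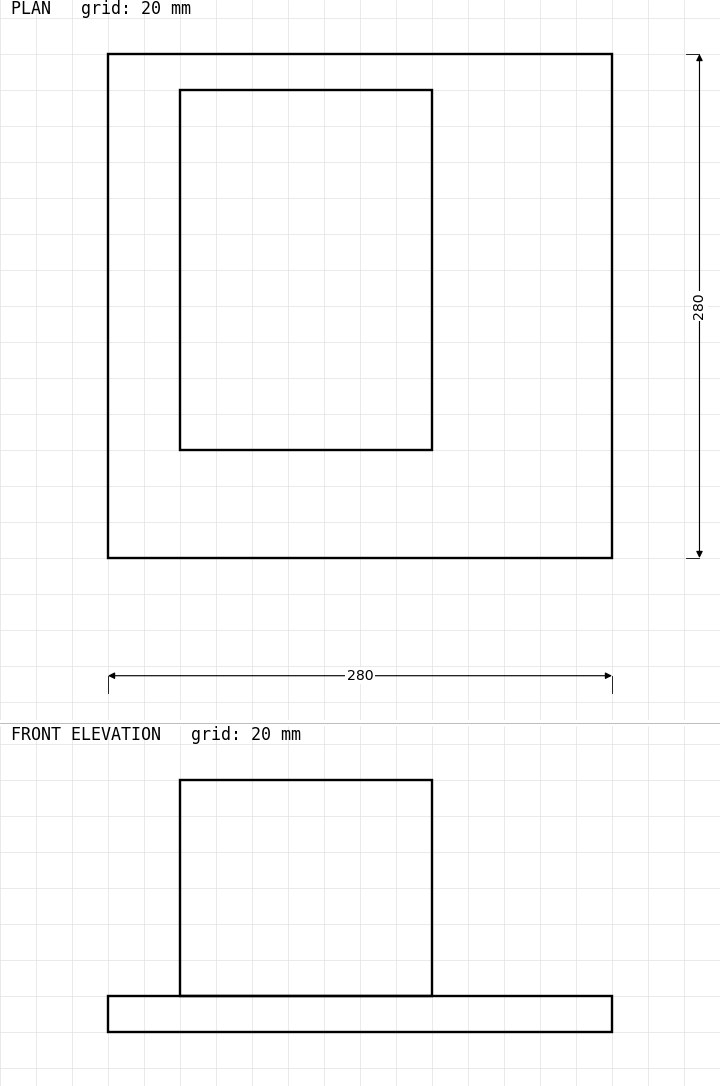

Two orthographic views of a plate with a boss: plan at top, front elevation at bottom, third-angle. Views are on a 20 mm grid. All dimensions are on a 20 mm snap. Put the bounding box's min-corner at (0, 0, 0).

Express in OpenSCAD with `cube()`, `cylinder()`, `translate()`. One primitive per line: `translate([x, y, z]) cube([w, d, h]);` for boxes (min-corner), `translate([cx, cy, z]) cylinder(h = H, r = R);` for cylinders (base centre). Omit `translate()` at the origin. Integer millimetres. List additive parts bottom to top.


cube([280, 280, 20]);
translate([40, 60, 20]) cube([140, 200, 120]);
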